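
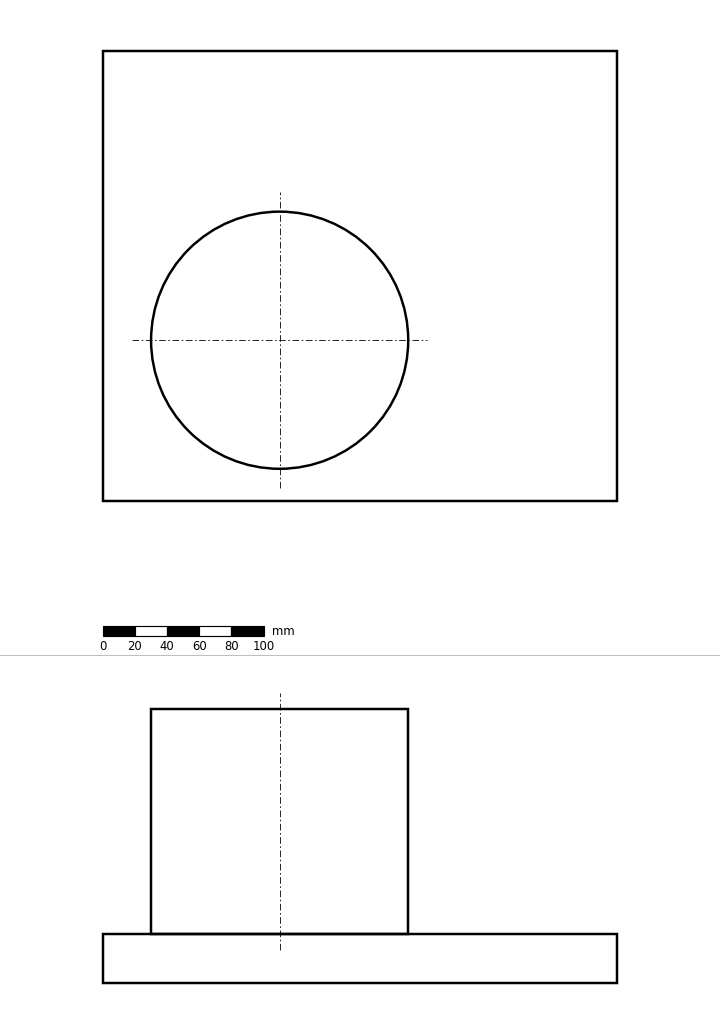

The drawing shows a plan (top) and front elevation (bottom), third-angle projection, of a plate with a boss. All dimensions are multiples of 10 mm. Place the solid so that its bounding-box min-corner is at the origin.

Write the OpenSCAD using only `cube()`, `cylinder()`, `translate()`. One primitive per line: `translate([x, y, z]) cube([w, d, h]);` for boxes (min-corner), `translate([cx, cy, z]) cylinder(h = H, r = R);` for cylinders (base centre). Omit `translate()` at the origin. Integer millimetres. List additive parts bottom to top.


cube([320, 280, 30]);
translate([110, 100, 30]) cylinder(h = 140, r = 80);


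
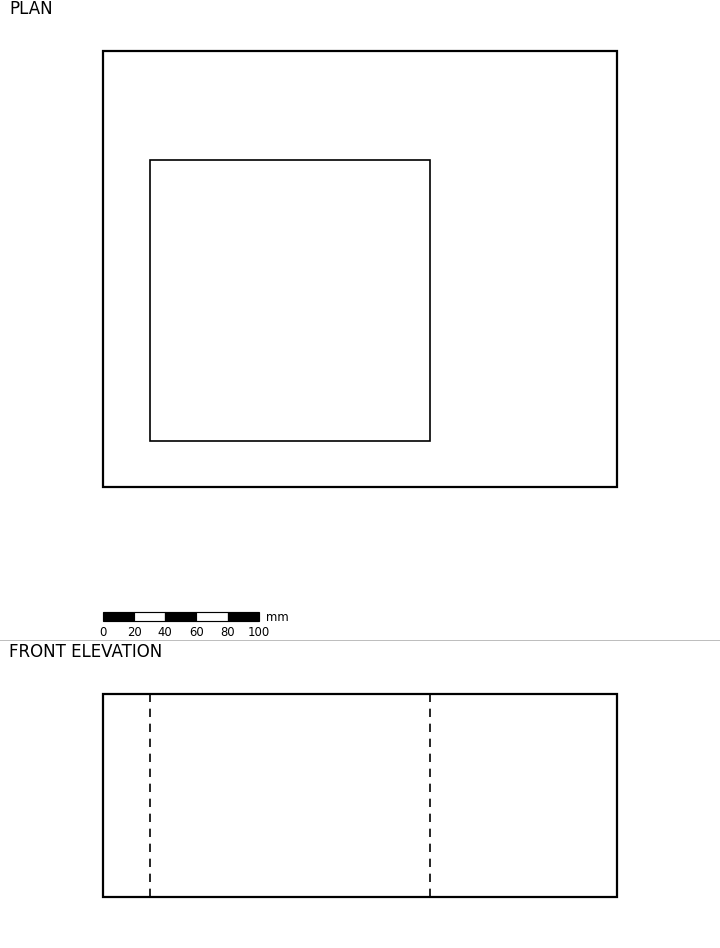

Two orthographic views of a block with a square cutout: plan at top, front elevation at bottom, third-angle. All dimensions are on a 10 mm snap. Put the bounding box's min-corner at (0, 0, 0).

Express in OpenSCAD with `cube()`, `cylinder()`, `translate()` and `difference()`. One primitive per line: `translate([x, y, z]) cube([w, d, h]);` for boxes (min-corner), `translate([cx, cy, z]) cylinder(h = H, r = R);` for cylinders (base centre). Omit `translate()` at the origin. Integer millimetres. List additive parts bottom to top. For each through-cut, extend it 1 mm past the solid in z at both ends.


difference() {
  cube([330, 280, 130]);
  translate([30, 30, -1]) cube([180, 180, 132]);
}


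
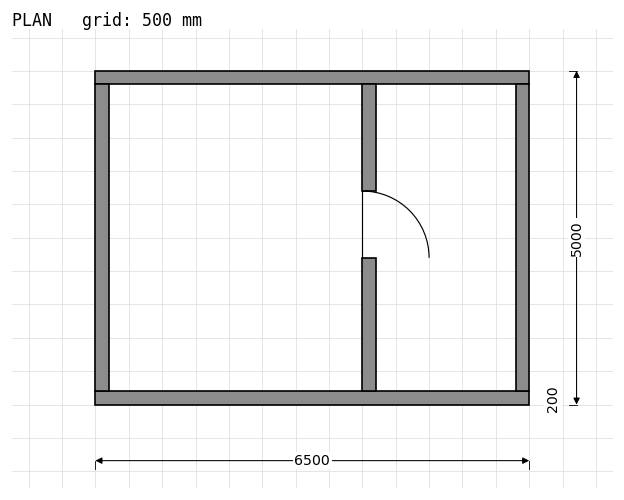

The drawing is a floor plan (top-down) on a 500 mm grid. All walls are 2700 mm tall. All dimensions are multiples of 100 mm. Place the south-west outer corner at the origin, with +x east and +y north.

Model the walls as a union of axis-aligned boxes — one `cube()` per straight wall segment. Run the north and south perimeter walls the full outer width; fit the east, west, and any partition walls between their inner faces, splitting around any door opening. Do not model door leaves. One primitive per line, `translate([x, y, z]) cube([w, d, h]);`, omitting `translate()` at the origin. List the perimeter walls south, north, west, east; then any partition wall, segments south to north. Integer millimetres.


cube([6500, 200, 2700]);
translate([0, 4800, 0]) cube([6500, 200, 2700]);
translate([0, 200, 0]) cube([200, 4600, 2700]);
translate([6300, 200, 0]) cube([200, 4600, 2700]);
translate([4000, 200, 0]) cube([200, 2000, 2700]);
translate([4000, 3200, 0]) cube([200, 1600, 2700]);


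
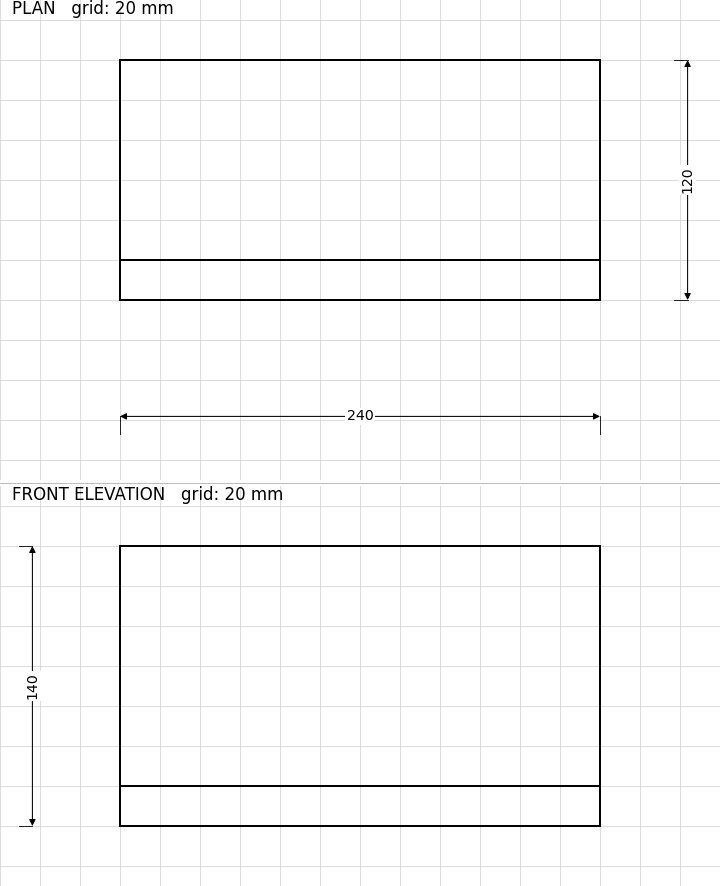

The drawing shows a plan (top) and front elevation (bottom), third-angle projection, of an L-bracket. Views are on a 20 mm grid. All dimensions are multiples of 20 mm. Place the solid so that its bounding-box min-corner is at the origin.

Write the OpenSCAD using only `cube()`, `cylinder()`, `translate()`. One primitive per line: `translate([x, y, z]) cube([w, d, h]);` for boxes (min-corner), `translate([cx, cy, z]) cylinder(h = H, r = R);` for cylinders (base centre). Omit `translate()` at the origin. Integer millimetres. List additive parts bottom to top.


cube([240, 120, 20]);
translate([0, 0, 20]) cube([240, 20, 120]);


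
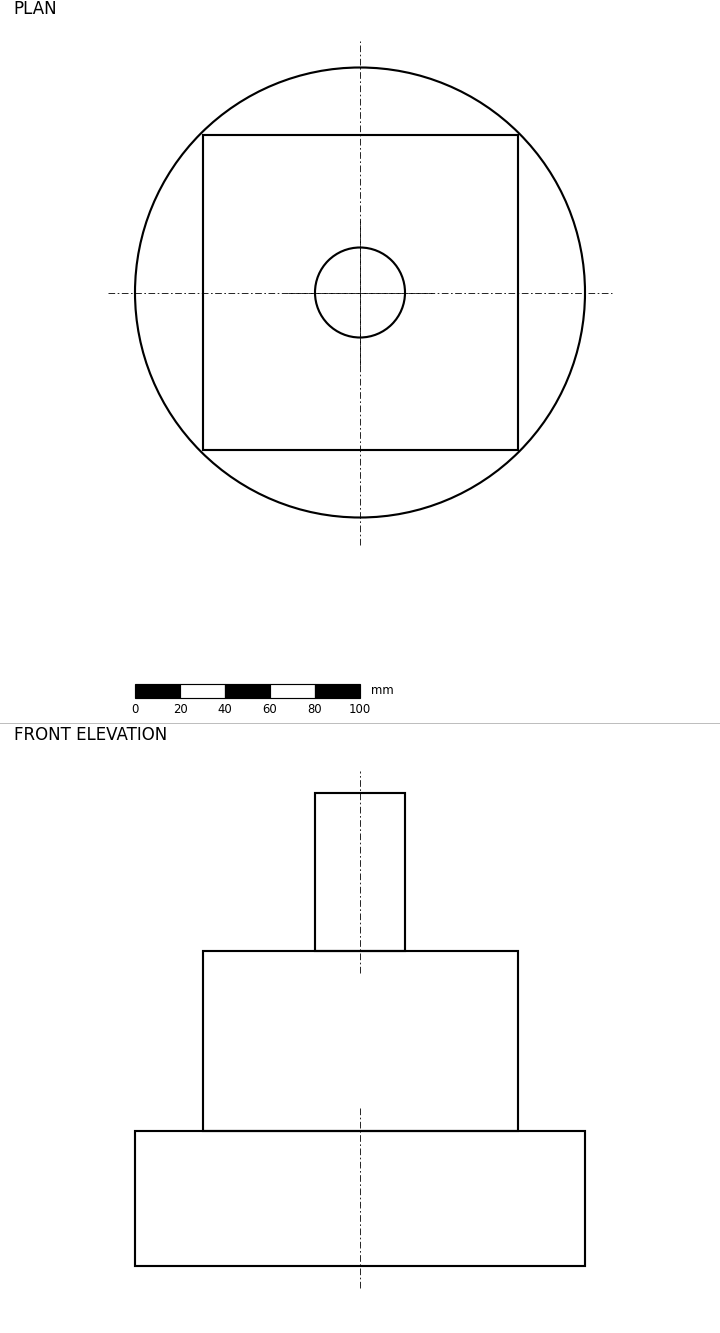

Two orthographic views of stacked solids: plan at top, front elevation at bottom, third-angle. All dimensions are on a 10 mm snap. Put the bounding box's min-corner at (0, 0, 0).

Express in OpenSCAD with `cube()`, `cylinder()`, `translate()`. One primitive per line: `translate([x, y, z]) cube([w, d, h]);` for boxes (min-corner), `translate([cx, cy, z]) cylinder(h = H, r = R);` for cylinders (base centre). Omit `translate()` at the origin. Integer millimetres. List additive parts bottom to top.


translate([100, 100, 0]) cylinder(h = 60, r = 100);
translate([30, 30, 60]) cube([140, 140, 80]);
translate([100, 100, 140]) cylinder(h = 70, r = 20);


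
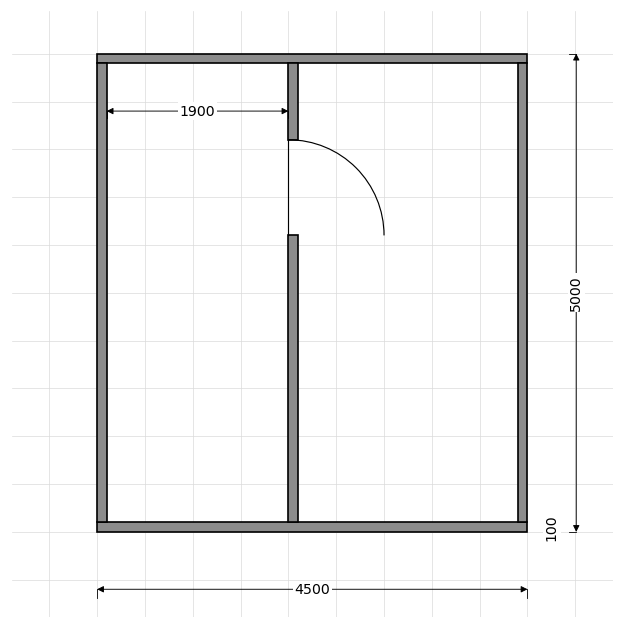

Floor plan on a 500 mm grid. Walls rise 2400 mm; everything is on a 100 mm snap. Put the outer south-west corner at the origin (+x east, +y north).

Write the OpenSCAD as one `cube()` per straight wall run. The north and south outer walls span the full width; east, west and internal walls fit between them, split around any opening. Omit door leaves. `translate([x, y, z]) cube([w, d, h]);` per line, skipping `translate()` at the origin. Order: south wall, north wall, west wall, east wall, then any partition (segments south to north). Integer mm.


cube([4500, 100, 2400]);
translate([0, 4900, 0]) cube([4500, 100, 2400]);
translate([0, 100, 0]) cube([100, 4800, 2400]);
translate([4400, 100, 0]) cube([100, 4800, 2400]);
translate([2000, 100, 0]) cube([100, 3000, 2400]);
translate([2000, 4100, 0]) cube([100, 800, 2400]);


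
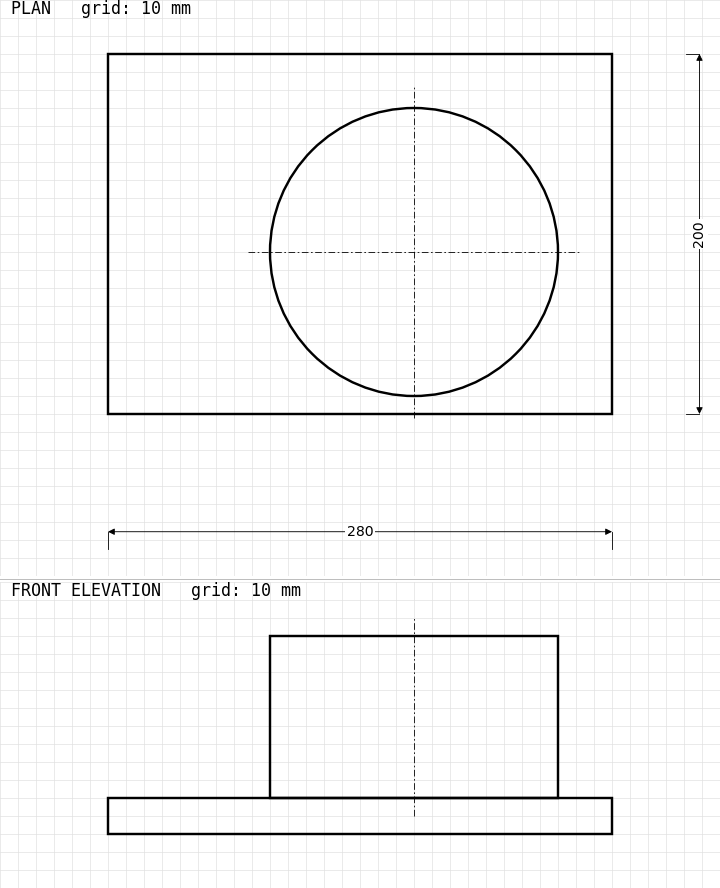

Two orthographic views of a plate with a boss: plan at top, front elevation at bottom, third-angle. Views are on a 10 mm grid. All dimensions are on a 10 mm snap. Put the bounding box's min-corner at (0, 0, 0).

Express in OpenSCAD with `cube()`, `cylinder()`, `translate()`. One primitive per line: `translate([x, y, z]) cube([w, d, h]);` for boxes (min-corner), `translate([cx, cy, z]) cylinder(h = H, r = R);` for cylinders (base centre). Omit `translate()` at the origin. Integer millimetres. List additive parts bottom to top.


cube([280, 200, 20]);
translate([170, 90, 20]) cylinder(h = 90, r = 80);


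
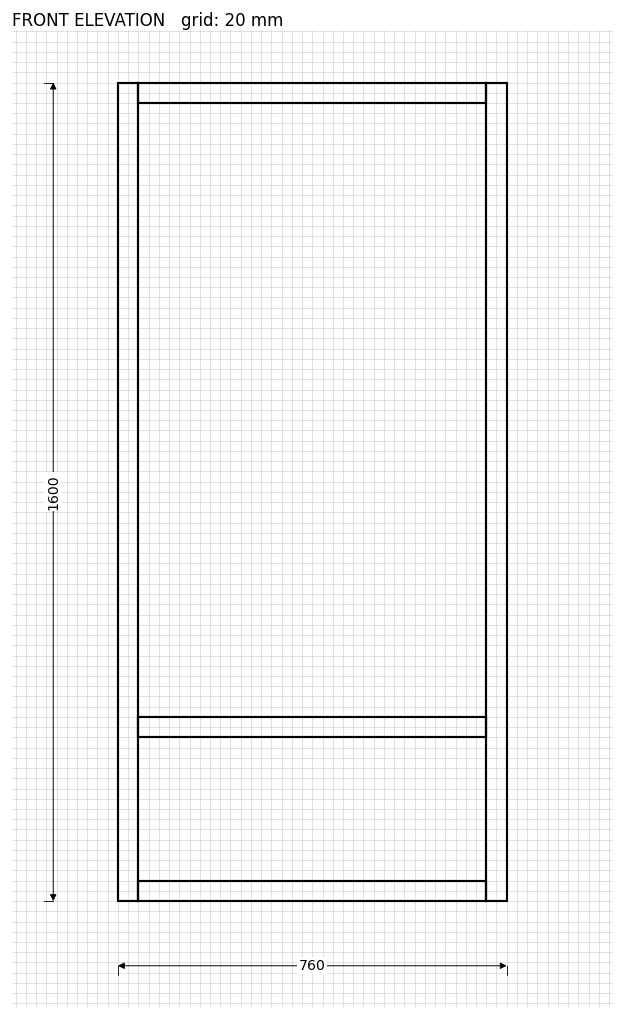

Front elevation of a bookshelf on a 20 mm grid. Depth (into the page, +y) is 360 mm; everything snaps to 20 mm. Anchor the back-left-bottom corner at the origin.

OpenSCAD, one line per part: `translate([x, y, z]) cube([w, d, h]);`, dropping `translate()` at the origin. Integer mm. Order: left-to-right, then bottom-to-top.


cube([40, 360, 1600]);
translate([40, 0, 0]) cube([680, 360, 40]);
translate([40, 0, 320]) cube([680, 360, 40]);
translate([40, 0, 1560]) cube([680, 360, 40]);
translate([720, 0, 0]) cube([40, 360, 1600]);


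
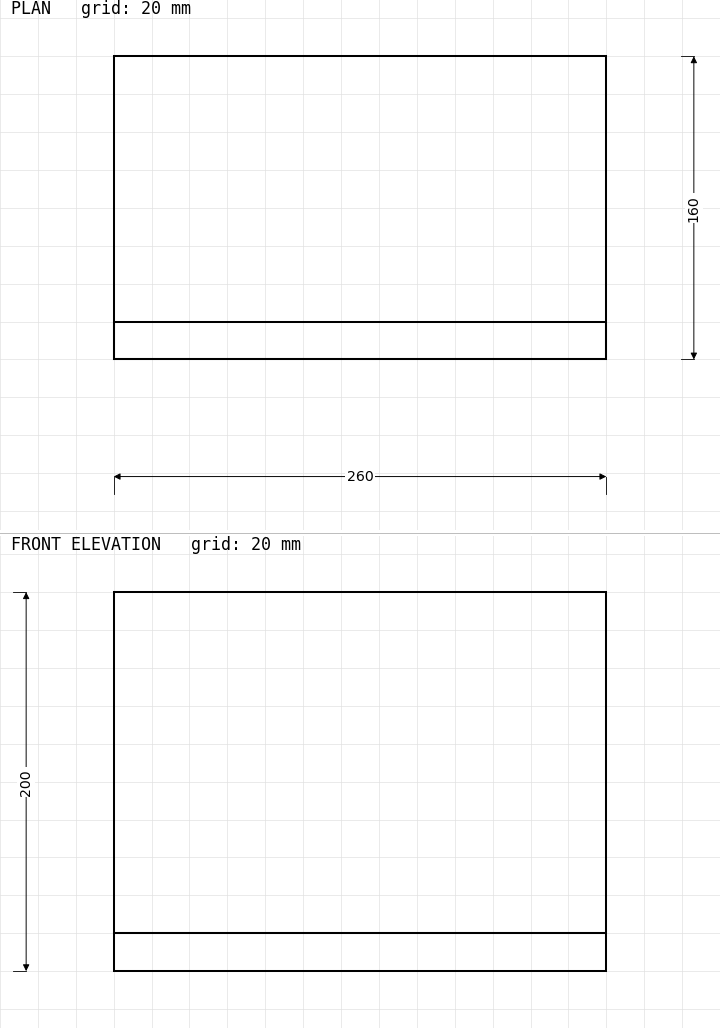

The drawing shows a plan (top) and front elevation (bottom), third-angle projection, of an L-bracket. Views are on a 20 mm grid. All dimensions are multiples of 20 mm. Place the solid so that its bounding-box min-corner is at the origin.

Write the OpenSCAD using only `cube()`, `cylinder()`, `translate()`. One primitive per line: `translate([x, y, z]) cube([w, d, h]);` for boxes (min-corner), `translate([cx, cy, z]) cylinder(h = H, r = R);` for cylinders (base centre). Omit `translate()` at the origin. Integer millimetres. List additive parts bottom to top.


cube([260, 160, 20]);
translate([0, 0, 20]) cube([260, 20, 180]);


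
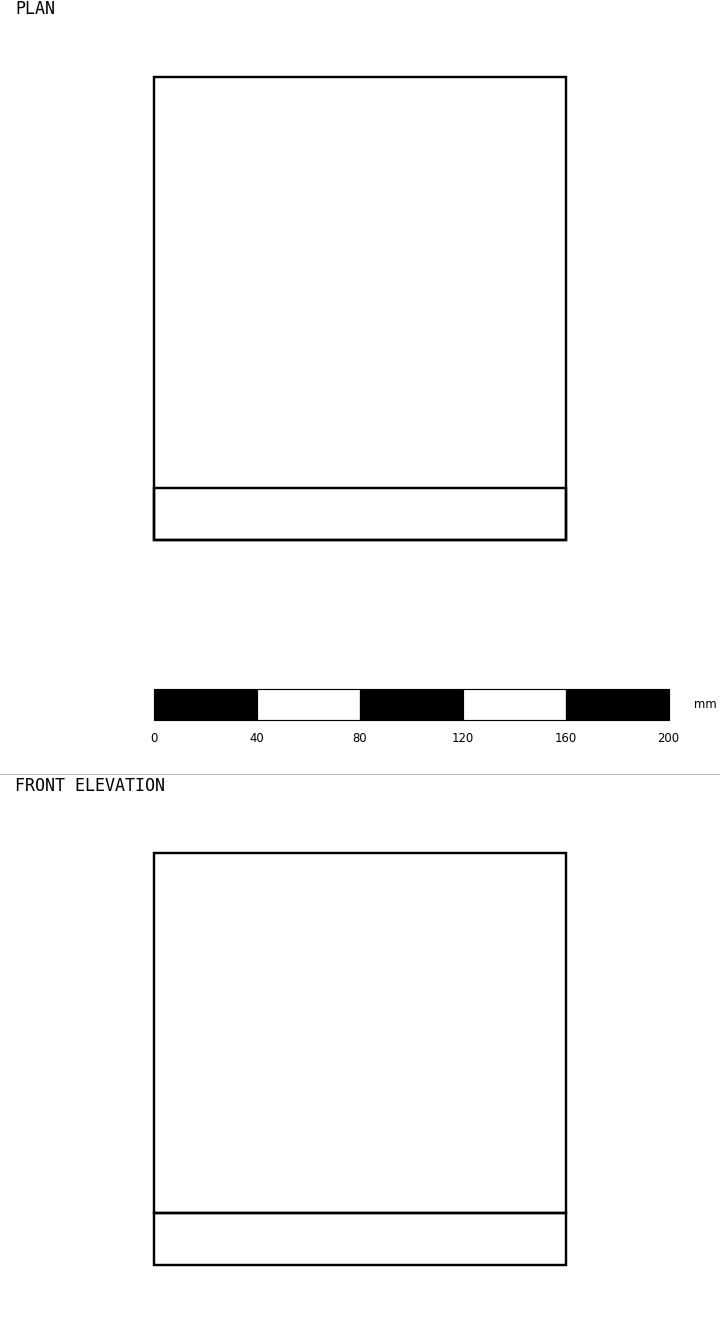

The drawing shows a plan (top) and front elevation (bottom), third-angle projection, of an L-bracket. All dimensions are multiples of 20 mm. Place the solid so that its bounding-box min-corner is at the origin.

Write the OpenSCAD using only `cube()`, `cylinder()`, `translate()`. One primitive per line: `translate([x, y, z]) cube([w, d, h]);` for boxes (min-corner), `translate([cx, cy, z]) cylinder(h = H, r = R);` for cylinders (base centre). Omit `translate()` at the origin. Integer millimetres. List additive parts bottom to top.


cube([160, 180, 20]);
translate([0, 0, 20]) cube([160, 20, 140]);


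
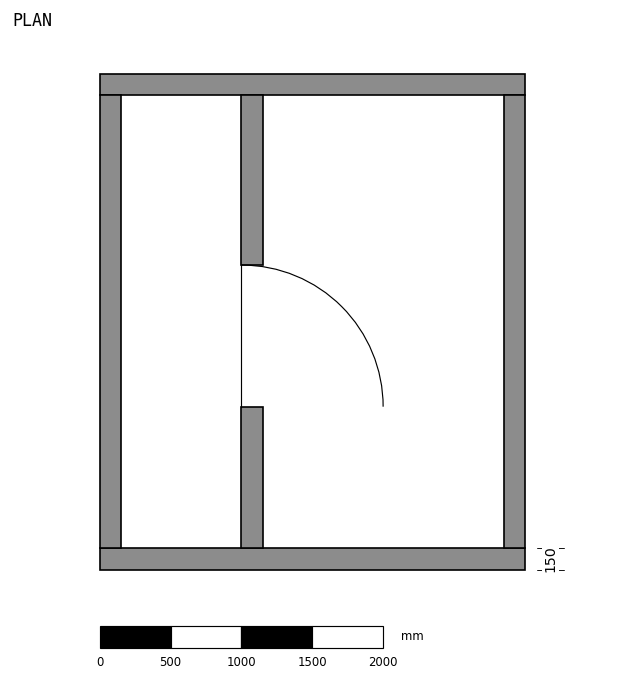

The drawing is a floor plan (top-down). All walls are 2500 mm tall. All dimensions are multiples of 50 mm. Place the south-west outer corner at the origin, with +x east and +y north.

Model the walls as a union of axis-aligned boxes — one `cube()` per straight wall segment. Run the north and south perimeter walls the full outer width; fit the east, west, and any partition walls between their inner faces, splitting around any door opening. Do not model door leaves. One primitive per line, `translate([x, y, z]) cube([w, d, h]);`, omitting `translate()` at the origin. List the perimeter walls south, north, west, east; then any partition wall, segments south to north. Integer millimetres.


cube([3000, 150, 2500]);
translate([0, 3350, 0]) cube([3000, 150, 2500]);
translate([0, 150, 0]) cube([150, 3200, 2500]);
translate([2850, 150, 0]) cube([150, 3200, 2500]);
translate([1000, 150, 0]) cube([150, 1000, 2500]);
translate([1000, 2150, 0]) cube([150, 1200, 2500]);


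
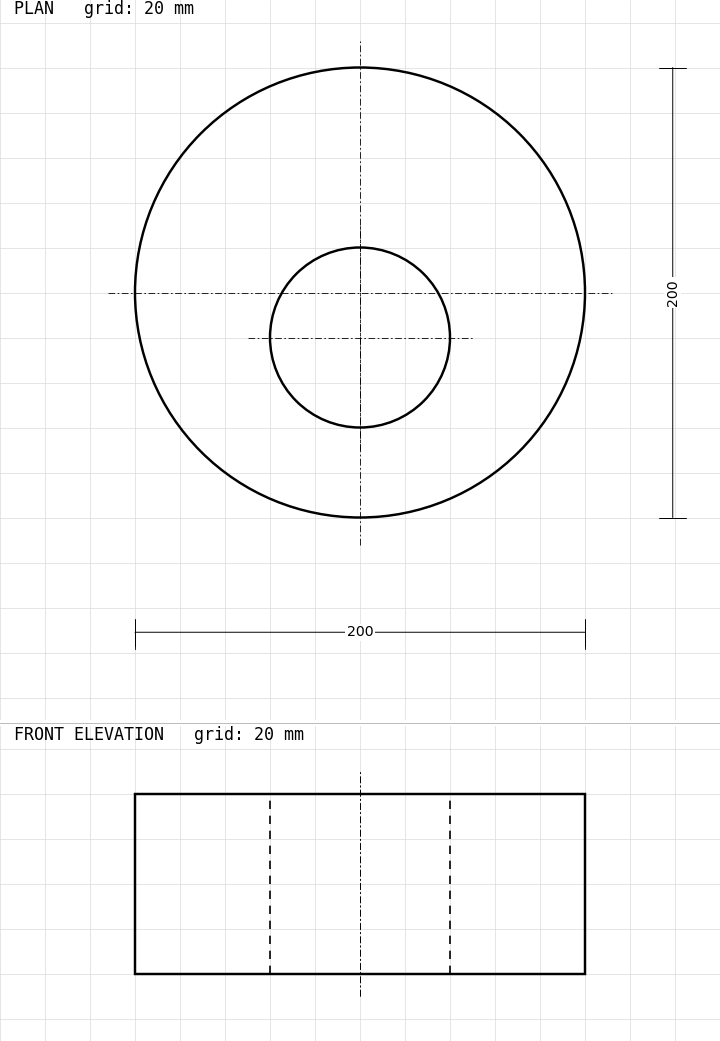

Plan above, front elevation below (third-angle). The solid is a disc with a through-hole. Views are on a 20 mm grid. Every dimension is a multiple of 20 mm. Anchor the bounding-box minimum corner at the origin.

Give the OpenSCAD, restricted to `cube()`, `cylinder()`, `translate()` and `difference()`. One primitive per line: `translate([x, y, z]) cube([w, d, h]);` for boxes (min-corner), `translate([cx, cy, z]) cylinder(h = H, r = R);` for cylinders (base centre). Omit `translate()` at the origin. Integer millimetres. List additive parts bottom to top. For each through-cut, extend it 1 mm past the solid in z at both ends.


difference() {
  translate([100, 100, 0]) cylinder(h = 80, r = 100);
  translate([100, 80, -1]) cylinder(h = 82, r = 40);
}


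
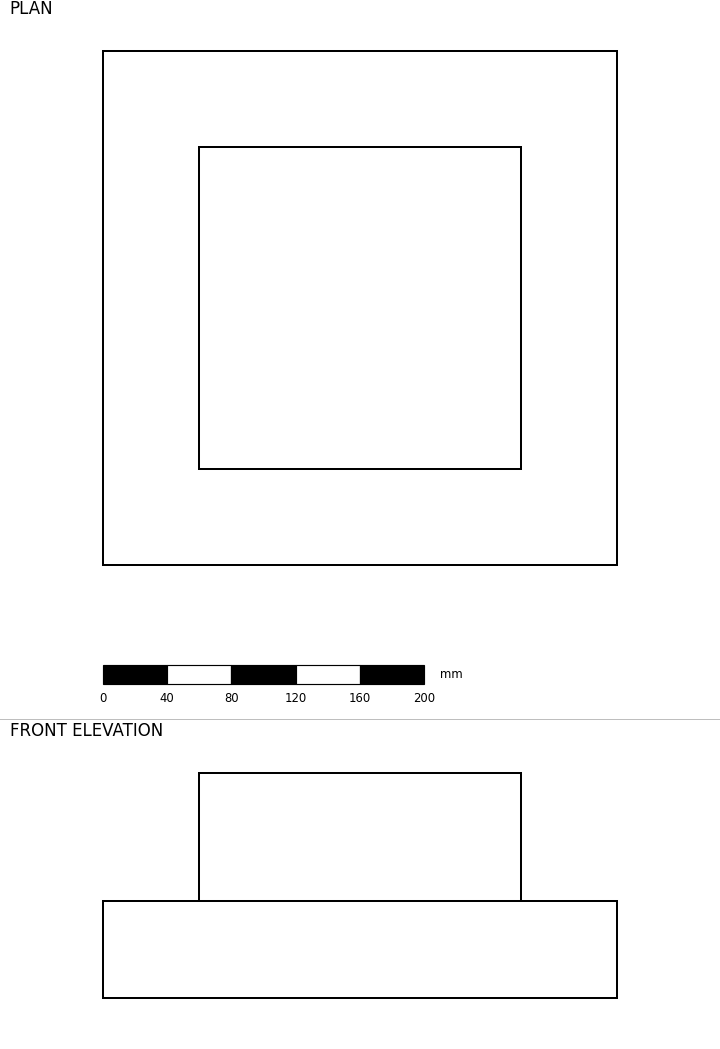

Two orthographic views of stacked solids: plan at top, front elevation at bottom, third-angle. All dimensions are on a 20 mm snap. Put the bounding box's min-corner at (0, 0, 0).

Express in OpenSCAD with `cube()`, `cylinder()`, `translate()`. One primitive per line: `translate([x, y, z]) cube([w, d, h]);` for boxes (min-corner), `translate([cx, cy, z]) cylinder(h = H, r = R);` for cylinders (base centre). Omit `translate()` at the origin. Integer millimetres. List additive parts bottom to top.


cube([320, 320, 60]);
translate([60, 60, 60]) cube([200, 200, 80]);


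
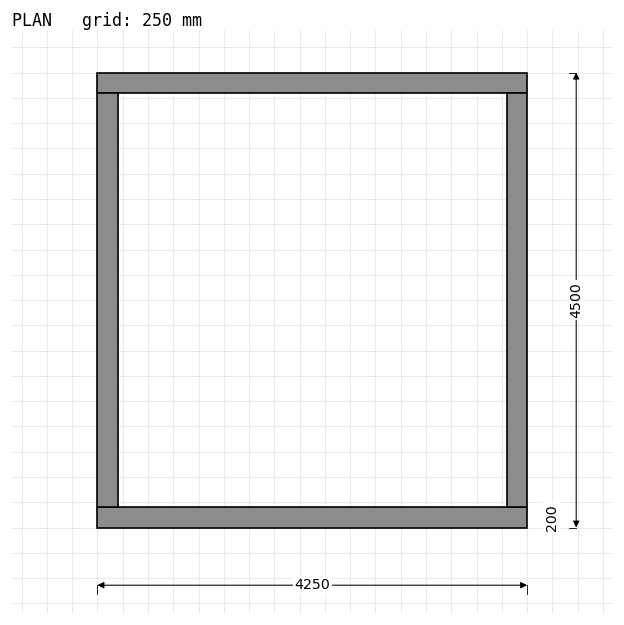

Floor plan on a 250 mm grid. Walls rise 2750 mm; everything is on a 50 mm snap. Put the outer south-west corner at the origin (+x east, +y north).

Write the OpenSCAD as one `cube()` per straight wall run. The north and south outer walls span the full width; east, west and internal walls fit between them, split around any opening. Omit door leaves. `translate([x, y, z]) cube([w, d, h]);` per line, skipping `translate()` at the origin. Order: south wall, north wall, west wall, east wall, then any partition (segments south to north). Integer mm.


cube([4250, 200, 2750]);
translate([0, 4300, 0]) cube([4250, 200, 2750]);
translate([0, 200, 0]) cube([200, 4100, 2750]);
translate([4050, 200, 0]) cube([200, 4100, 2750]);


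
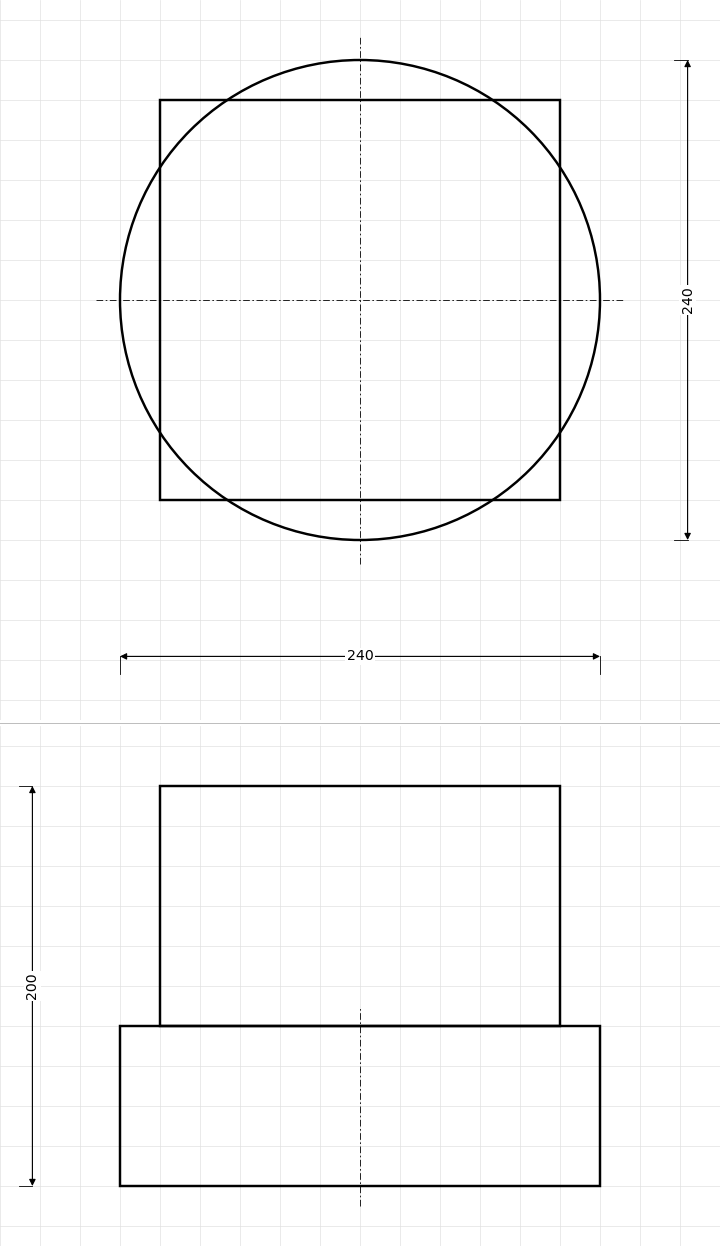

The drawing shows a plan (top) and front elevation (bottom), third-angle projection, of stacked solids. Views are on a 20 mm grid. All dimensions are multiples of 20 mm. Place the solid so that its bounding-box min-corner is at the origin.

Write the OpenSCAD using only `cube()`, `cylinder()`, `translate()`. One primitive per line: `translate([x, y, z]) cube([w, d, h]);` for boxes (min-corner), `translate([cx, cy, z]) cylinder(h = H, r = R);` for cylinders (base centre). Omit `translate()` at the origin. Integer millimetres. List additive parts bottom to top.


translate([120, 120, 0]) cylinder(h = 80, r = 120);
translate([20, 20, 80]) cube([200, 200, 120]);


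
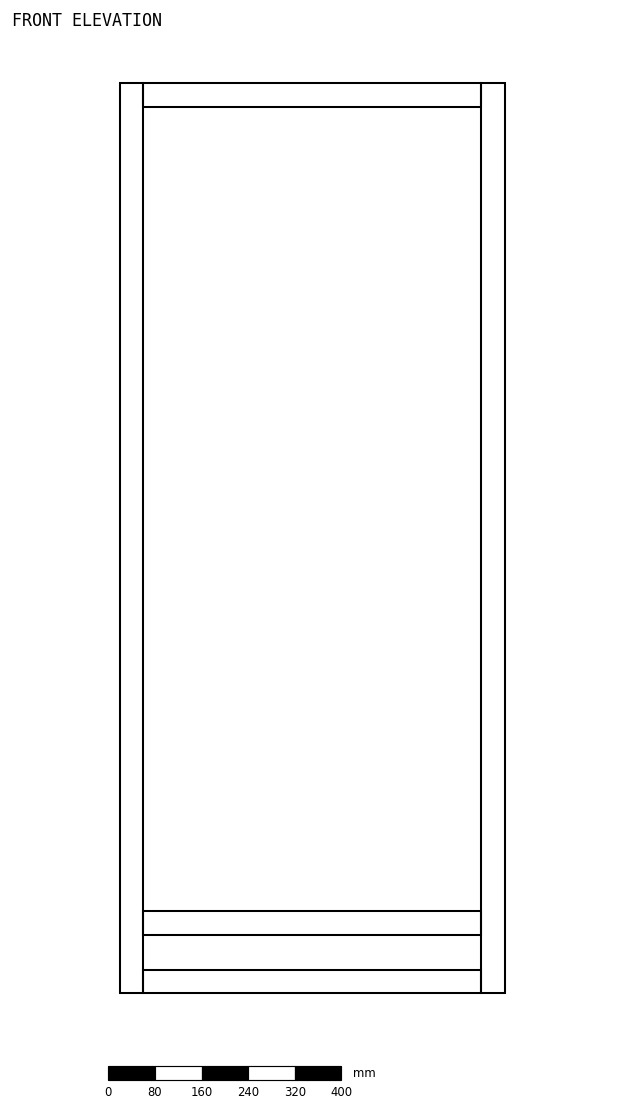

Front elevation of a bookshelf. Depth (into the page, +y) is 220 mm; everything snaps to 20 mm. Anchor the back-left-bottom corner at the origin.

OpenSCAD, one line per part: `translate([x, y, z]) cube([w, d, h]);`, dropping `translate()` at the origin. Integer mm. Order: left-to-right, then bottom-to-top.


cube([40, 220, 1560]);
translate([40, 0, 0]) cube([580, 220, 40]);
translate([40, 0, 100]) cube([580, 220, 40]);
translate([40, 0, 1520]) cube([580, 220, 40]);
translate([620, 0, 0]) cube([40, 220, 1560]);


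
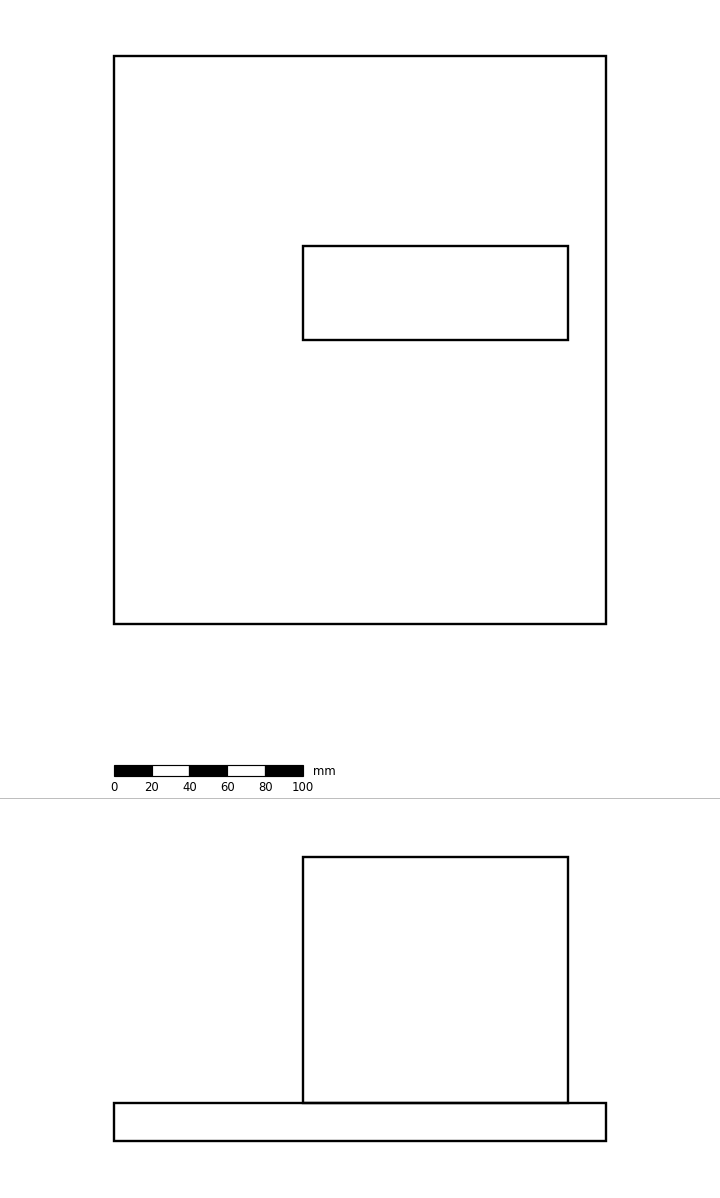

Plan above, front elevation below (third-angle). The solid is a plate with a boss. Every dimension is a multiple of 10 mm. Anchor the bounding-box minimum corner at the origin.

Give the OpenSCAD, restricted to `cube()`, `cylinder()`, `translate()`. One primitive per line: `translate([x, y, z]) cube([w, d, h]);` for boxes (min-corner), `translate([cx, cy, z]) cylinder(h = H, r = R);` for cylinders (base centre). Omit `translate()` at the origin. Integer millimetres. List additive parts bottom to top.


cube([260, 300, 20]);
translate([100, 150, 20]) cube([140, 50, 130]);


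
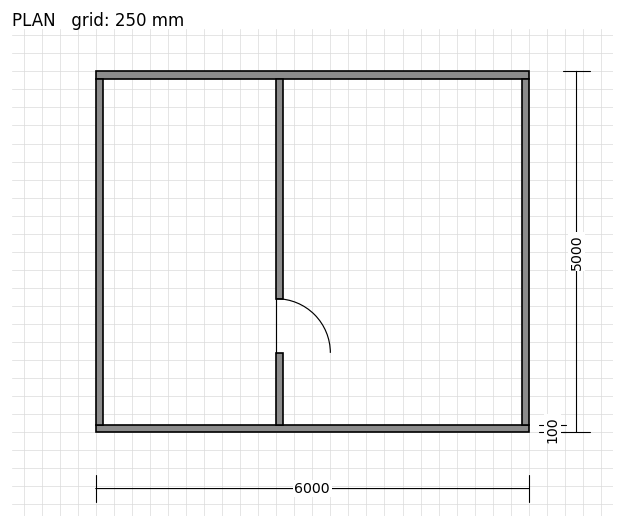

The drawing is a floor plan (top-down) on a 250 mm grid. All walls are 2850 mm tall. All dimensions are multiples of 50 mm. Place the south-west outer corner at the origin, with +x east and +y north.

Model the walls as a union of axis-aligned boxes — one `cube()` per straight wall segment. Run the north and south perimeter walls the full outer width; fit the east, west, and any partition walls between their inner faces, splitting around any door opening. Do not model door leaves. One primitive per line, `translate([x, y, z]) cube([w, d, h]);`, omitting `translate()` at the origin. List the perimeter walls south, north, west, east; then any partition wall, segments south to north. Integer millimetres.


cube([6000, 100, 2850]);
translate([0, 4900, 0]) cube([6000, 100, 2850]);
translate([0, 100, 0]) cube([100, 4800, 2850]);
translate([5900, 100, 0]) cube([100, 4800, 2850]);
translate([2500, 100, 0]) cube([100, 1000, 2850]);
translate([2500, 1850, 0]) cube([100, 3050, 2850]);


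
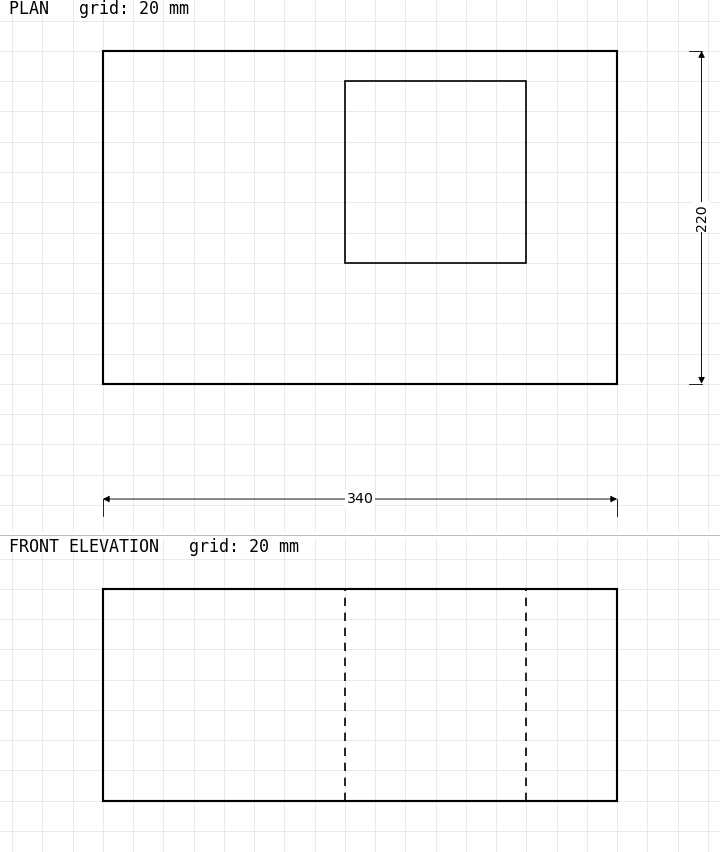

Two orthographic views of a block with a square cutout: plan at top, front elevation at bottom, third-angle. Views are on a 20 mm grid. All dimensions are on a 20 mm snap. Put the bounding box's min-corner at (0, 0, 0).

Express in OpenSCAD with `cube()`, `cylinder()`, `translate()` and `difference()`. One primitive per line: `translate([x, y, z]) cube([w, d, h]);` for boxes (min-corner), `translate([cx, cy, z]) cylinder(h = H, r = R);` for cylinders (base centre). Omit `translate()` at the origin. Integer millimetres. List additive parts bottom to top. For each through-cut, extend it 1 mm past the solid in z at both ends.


difference() {
  cube([340, 220, 140]);
  translate([160, 80, -1]) cube([120, 120, 142]);
}


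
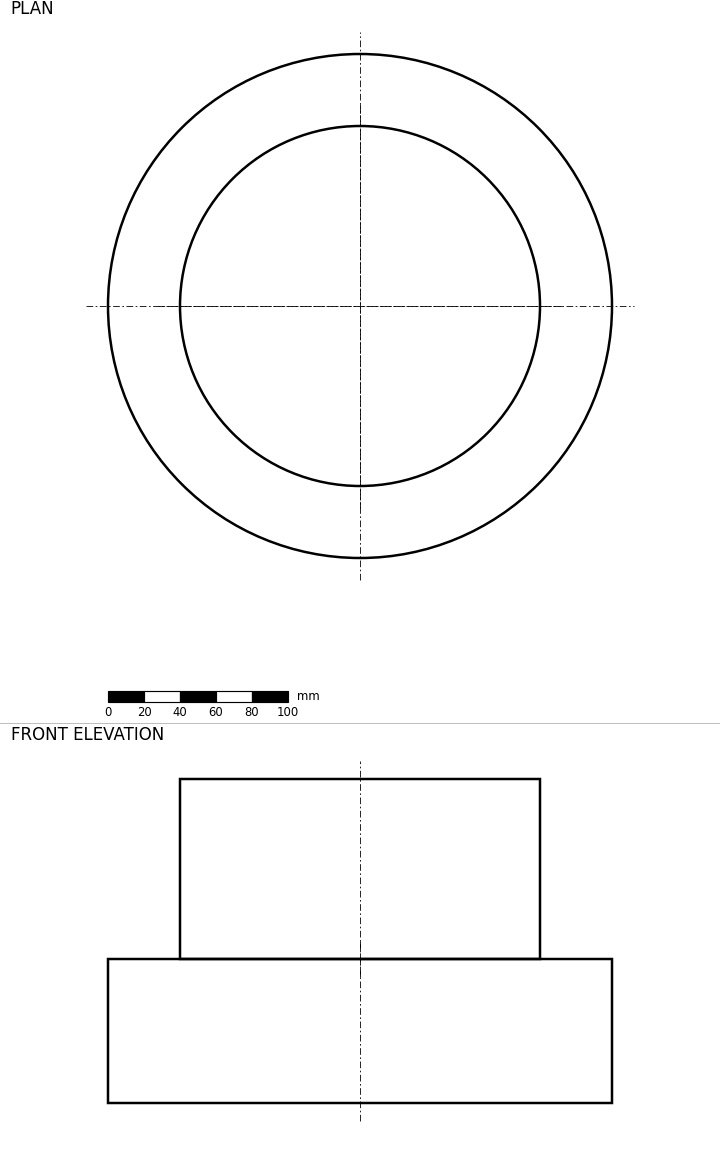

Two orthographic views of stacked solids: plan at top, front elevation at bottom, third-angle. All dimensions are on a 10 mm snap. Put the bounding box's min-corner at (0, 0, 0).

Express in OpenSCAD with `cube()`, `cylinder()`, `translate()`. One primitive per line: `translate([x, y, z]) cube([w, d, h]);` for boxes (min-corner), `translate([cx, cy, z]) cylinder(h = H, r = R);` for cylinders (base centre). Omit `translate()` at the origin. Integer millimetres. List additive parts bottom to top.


translate([140, 140, 0]) cylinder(h = 80, r = 140);
translate([140, 140, 80]) cylinder(h = 100, r = 100);


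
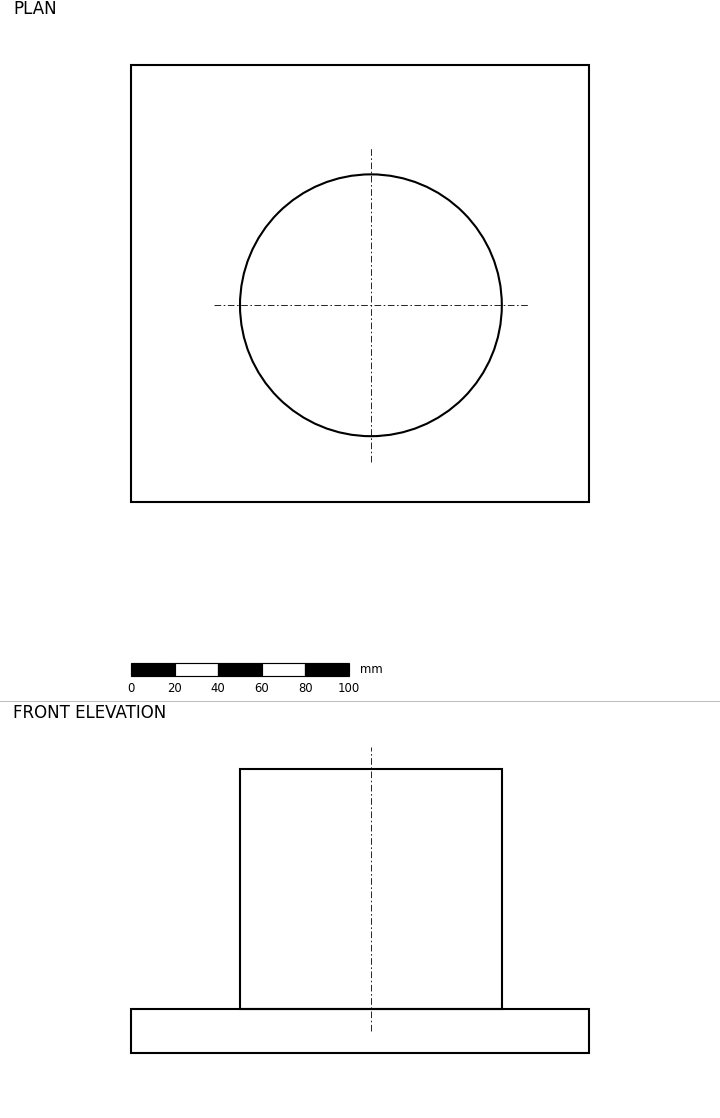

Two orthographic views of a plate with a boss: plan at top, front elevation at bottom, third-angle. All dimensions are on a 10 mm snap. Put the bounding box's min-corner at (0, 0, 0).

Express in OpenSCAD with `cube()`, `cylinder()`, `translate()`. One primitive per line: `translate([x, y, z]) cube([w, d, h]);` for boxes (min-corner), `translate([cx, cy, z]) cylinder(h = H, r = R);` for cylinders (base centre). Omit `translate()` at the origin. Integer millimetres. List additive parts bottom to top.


cube([210, 200, 20]);
translate([110, 90, 20]) cylinder(h = 110, r = 60);


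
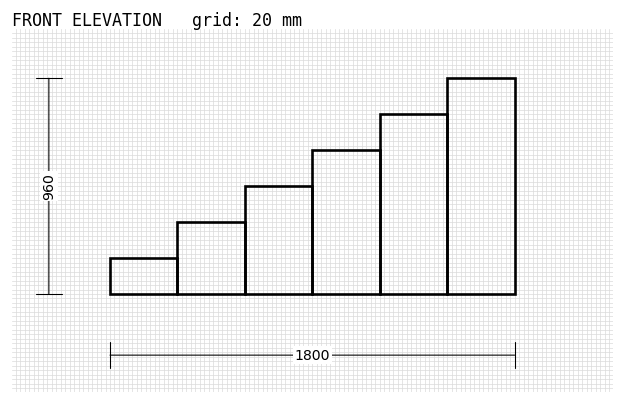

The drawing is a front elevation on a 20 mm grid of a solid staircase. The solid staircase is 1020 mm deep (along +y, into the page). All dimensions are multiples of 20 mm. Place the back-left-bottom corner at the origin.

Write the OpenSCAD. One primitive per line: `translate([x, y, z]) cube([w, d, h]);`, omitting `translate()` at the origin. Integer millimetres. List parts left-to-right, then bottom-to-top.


cube([300, 1020, 160]);
translate([300, 0, 0]) cube([300, 1020, 320]);
translate([600, 0, 0]) cube([300, 1020, 480]);
translate([900, 0, 0]) cube([300, 1020, 640]);
translate([1200, 0, 0]) cube([300, 1020, 800]);
translate([1500, 0, 0]) cube([300, 1020, 960]);


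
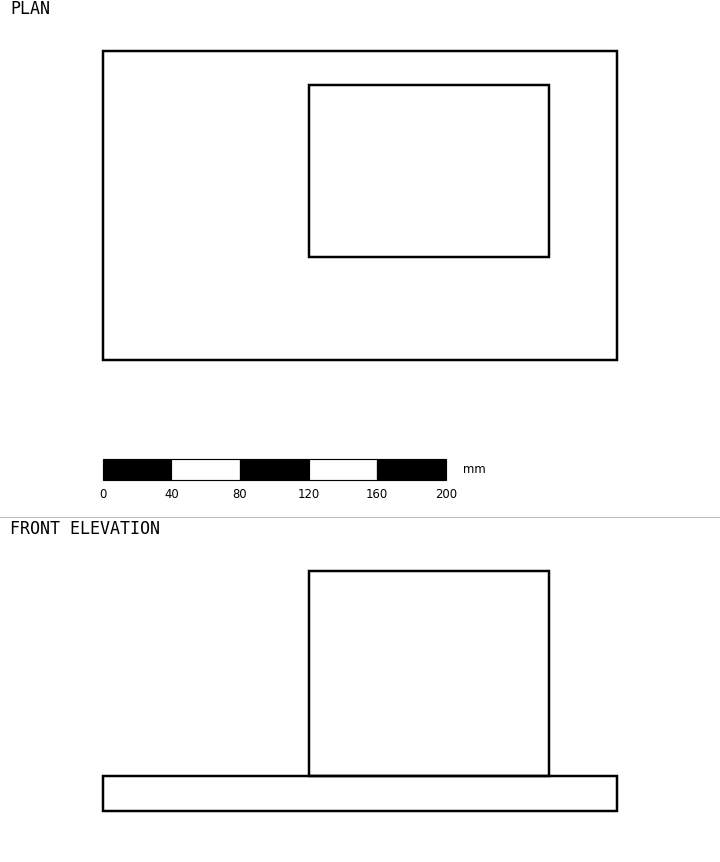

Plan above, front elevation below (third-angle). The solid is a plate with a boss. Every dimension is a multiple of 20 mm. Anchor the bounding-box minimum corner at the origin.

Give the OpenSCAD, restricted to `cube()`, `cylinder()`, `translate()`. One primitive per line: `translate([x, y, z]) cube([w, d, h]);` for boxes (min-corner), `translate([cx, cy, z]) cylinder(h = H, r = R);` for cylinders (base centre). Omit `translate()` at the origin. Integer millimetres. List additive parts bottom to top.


cube([300, 180, 20]);
translate([120, 60, 20]) cube([140, 100, 120]);


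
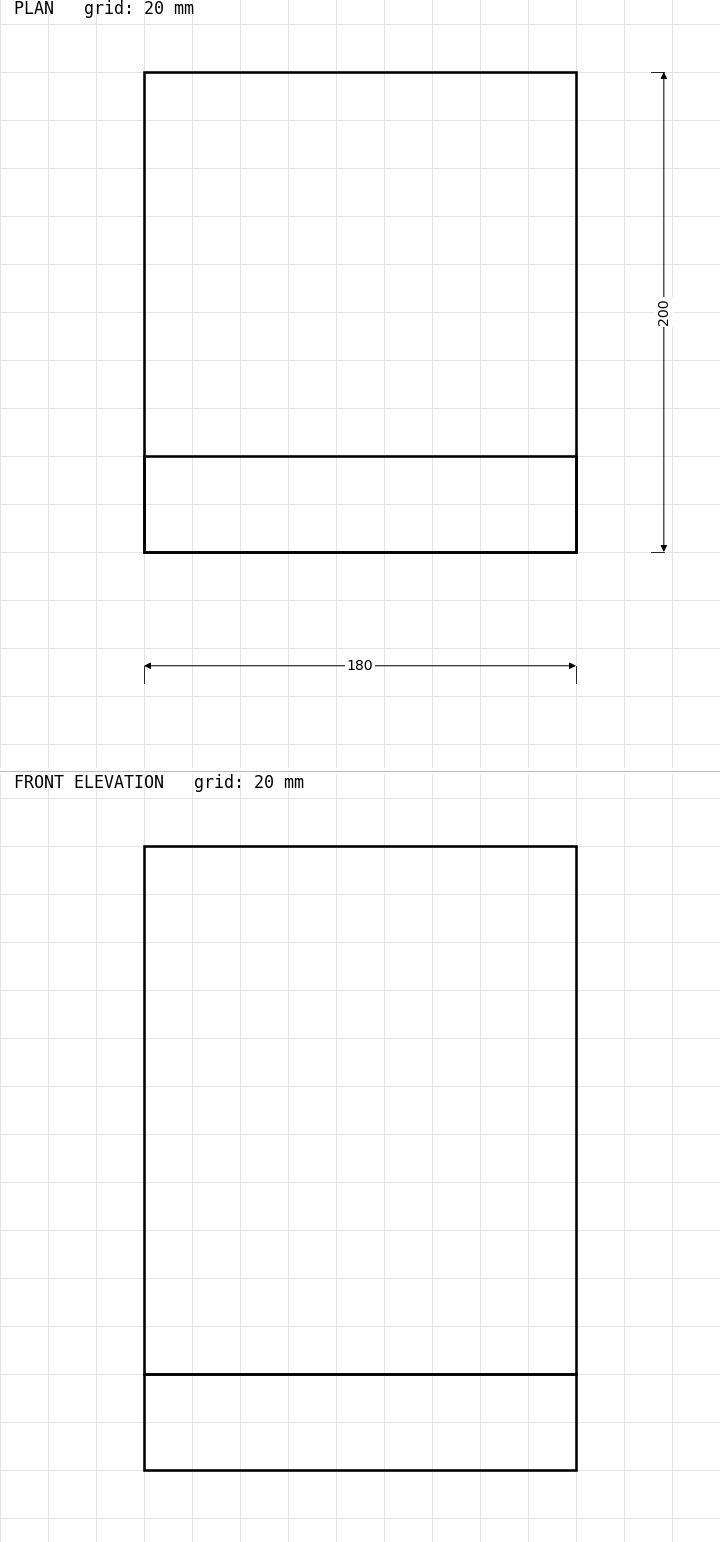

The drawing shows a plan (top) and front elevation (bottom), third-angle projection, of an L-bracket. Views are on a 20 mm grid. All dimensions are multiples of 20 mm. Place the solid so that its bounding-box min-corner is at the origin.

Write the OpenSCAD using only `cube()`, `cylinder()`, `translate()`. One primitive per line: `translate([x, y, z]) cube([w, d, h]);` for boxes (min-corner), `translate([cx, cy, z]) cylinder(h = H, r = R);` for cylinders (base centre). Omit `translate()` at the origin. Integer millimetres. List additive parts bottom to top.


cube([180, 200, 40]);
translate([0, 0, 40]) cube([180, 40, 220]);


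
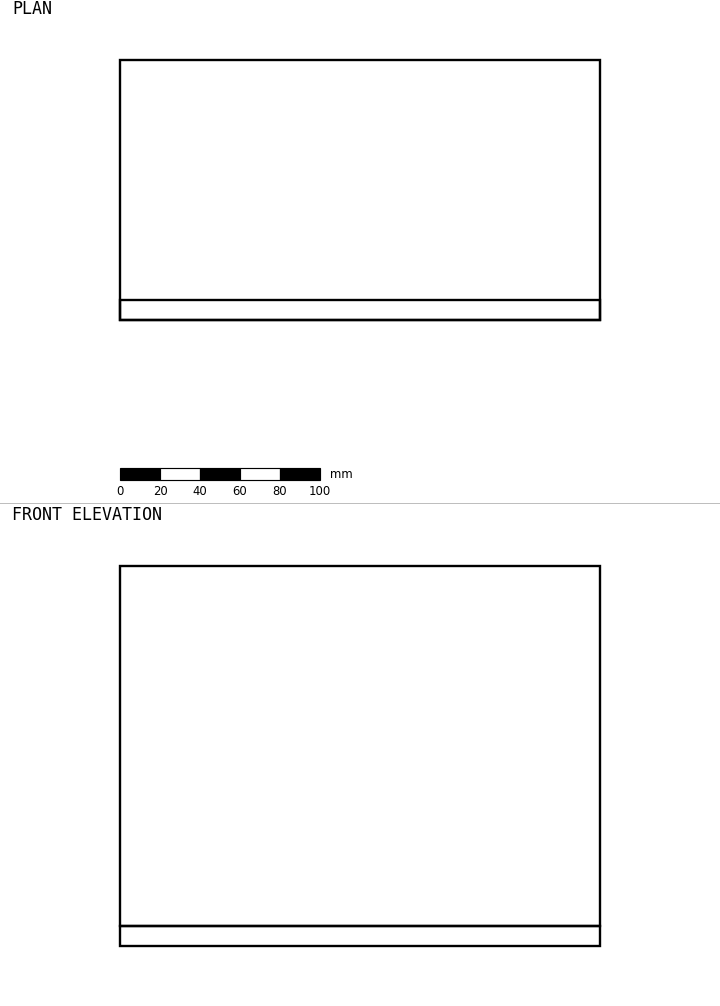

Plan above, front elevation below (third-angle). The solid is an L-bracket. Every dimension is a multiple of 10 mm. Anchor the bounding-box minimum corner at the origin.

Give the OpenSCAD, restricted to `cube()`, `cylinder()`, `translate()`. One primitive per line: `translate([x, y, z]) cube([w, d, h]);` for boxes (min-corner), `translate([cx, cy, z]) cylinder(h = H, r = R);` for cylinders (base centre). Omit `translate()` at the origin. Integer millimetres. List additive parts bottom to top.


cube([240, 130, 10]);
translate([0, 0, 10]) cube([240, 10, 180]);


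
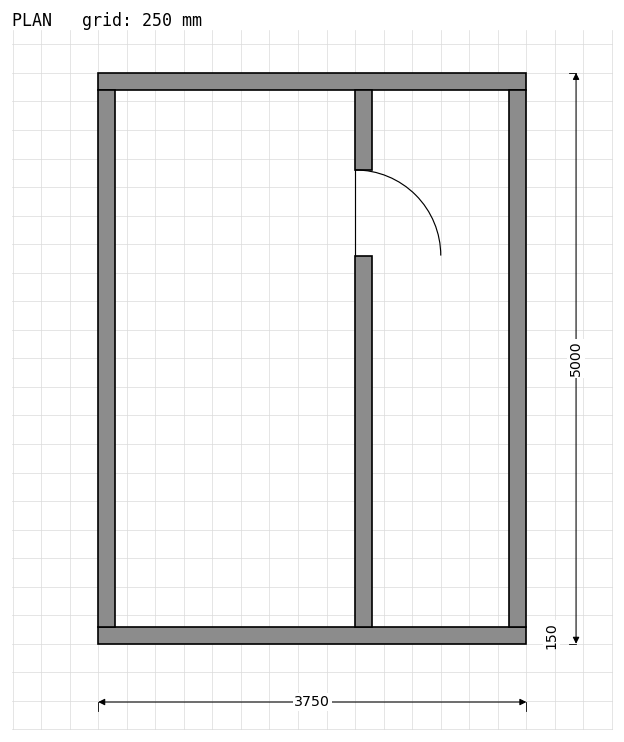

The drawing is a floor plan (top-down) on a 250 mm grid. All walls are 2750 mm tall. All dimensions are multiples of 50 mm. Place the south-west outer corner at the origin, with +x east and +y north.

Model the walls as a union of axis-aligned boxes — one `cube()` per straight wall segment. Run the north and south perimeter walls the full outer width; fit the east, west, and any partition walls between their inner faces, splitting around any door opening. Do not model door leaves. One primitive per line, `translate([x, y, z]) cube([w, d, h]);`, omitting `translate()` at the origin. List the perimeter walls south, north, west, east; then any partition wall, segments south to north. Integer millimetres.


cube([3750, 150, 2750]);
translate([0, 4850, 0]) cube([3750, 150, 2750]);
translate([0, 150, 0]) cube([150, 4700, 2750]);
translate([3600, 150, 0]) cube([150, 4700, 2750]);
translate([2250, 150, 0]) cube([150, 3250, 2750]);
translate([2250, 4150, 0]) cube([150, 700, 2750]);


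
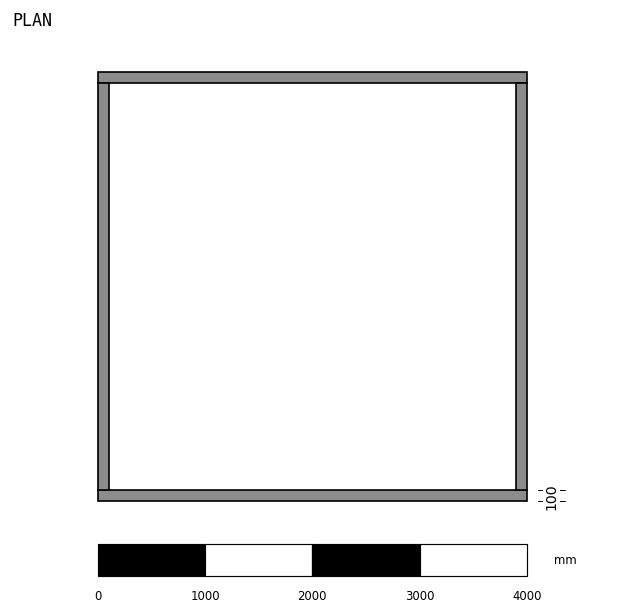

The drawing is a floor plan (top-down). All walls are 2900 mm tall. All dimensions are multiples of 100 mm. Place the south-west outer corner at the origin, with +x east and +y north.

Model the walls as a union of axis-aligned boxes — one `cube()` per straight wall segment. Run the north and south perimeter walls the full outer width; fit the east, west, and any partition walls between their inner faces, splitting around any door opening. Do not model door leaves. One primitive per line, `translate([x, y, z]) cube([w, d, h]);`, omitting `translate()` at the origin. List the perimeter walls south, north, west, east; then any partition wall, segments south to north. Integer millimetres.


cube([4000, 100, 2900]);
translate([0, 3900, 0]) cube([4000, 100, 2900]);
translate([0, 100, 0]) cube([100, 3800, 2900]);
translate([3900, 100, 0]) cube([100, 3800, 2900]);


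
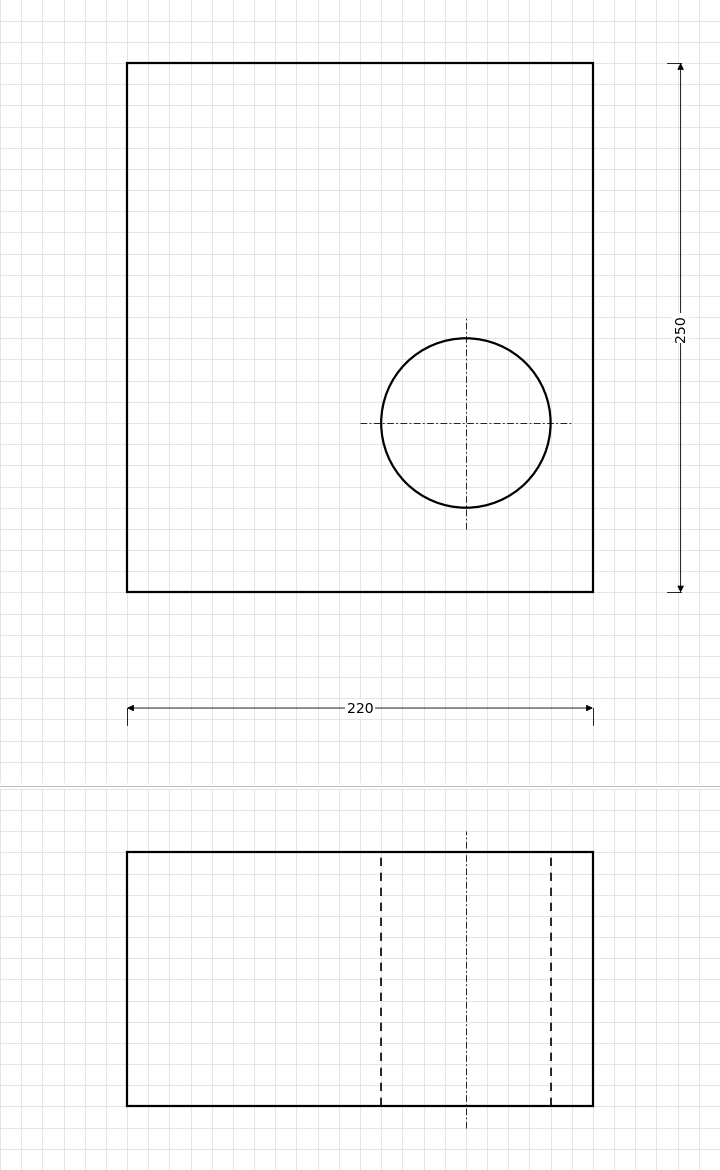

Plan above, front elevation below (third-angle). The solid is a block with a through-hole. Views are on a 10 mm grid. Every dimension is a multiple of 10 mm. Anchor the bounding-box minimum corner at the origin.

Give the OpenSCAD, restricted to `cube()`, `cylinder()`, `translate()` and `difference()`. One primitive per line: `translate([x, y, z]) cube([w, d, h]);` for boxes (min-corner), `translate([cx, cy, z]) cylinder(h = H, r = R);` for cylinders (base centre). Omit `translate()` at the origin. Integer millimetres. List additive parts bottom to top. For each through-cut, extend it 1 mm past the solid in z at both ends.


difference() {
  cube([220, 250, 120]);
  translate([160, 80, -1]) cylinder(h = 122, r = 40);
}


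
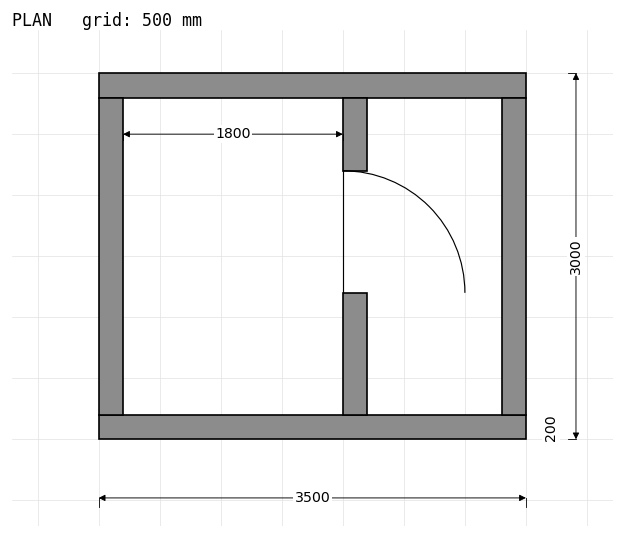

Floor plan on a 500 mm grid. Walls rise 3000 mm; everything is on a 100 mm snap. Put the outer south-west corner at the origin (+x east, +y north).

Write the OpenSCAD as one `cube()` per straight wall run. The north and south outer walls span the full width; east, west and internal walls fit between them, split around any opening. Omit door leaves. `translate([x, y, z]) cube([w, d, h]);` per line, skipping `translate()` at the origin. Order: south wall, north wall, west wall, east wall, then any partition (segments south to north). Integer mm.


cube([3500, 200, 3000]);
translate([0, 2800, 0]) cube([3500, 200, 3000]);
translate([0, 200, 0]) cube([200, 2600, 3000]);
translate([3300, 200, 0]) cube([200, 2600, 3000]);
translate([2000, 200, 0]) cube([200, 1000, 3000]);
translate([2000, 2200, 0]) cube([200, 600, 3000]);


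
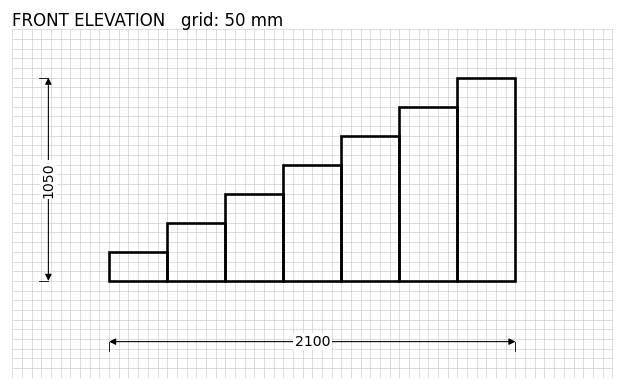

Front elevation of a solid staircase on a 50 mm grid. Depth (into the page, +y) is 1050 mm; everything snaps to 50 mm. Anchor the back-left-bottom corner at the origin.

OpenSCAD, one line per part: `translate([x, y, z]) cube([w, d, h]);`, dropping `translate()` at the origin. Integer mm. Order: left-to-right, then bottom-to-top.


cube([300, 1050, 150]);
translate([300, 0, 0]) cube([300, 1050, 300]);
translate([600, 0, 0]) cube([300, 1050, 450]);
translate([900, 0, 0]) cube([300, 1050, 600]);
translate([1200, 0, 0]) cube([300, 1050, 750]);
translate([1500, 0, 0]) cube([300, 1050, 900]);
translate([1800, 0, 0]) cube([300, 1050, 1050]);


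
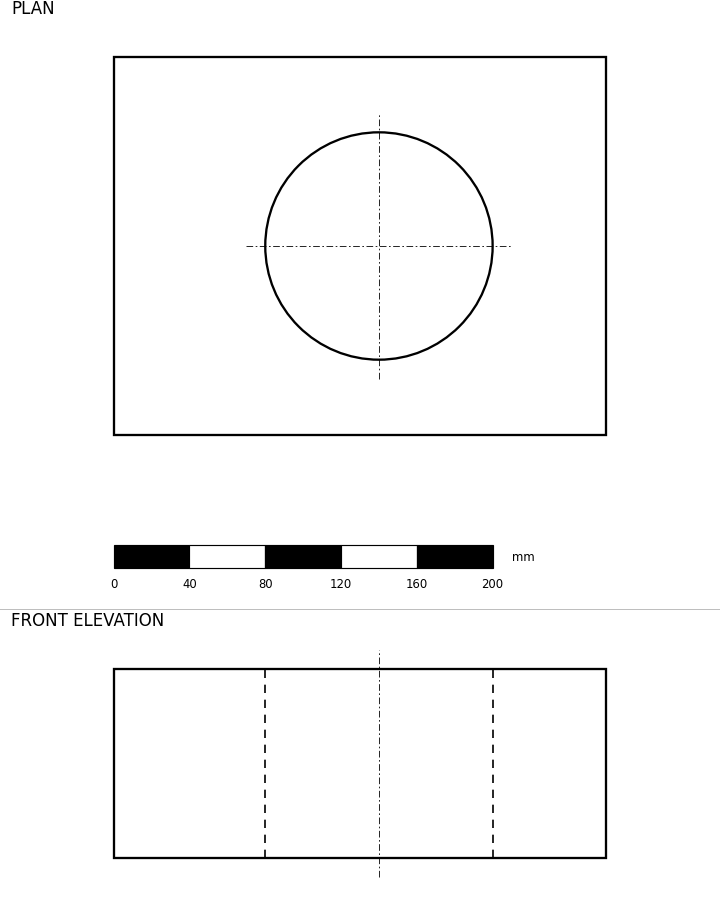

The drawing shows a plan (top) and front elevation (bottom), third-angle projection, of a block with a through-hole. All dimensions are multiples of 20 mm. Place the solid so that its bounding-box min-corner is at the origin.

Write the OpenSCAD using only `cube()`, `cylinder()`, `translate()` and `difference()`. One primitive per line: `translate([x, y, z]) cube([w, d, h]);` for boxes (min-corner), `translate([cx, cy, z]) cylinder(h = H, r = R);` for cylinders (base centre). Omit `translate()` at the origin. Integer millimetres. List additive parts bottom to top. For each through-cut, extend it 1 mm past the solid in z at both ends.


difference() {
  cube([260, 200, 100]);
  translate([140, 100, -1]) cylinder(h = 102, r = 60);
}


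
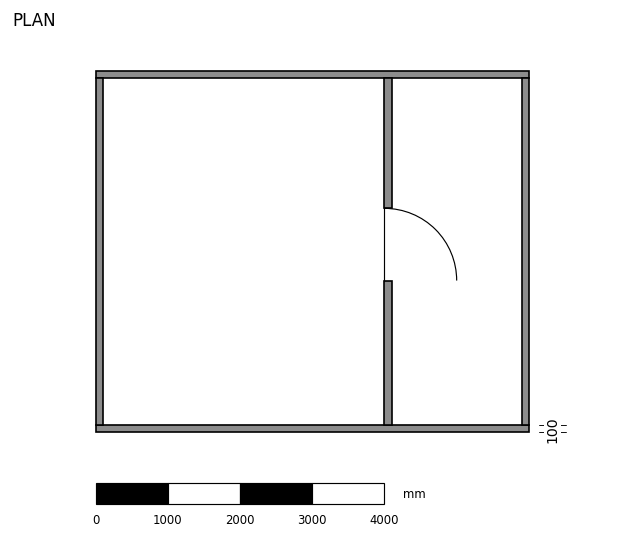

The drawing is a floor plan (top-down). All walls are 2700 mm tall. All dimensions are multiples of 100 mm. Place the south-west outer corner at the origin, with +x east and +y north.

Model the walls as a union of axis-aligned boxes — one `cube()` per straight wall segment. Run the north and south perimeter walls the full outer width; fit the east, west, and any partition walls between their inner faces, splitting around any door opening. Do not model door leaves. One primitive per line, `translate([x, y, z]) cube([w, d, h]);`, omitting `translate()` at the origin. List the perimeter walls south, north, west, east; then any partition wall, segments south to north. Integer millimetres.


cube([6000, 100, 2700]);
translate([0, 4900, 0]) cube([6000, 100, 2700]);
translate([0, 100, 0]) cube([100, 4800, 2700]);
translate([5900, 100, 0]) cube([100, 4800, 2700]);
translate([4000, 100, 0]) cube([100, 2000, 2700]);
translate([4000, 3100, 0]) cube([100, 1800, 2700]);


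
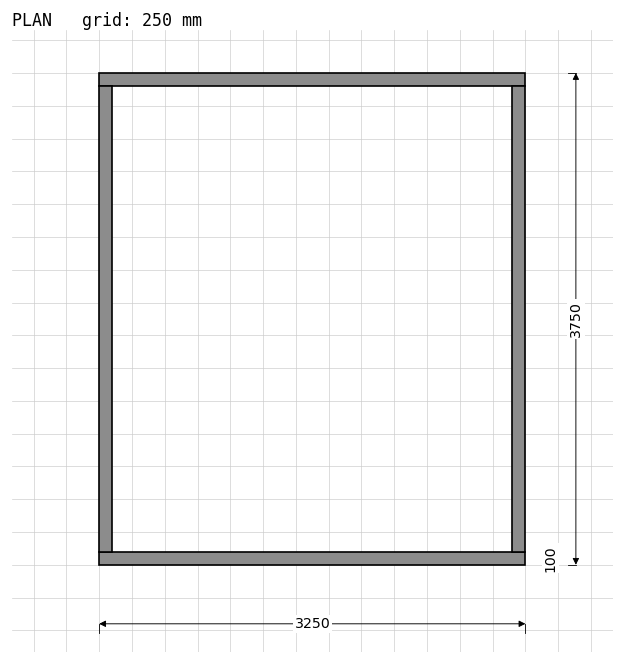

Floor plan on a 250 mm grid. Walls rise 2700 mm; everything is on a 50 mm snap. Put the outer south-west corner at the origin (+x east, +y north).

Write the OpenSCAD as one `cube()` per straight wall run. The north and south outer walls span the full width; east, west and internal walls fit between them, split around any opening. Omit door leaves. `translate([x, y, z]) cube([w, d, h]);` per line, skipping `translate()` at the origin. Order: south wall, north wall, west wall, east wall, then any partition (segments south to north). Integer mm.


cube([3250, 100, 2700]);
translate([0, 3650, 0]) cube([3250, 100, 2700]);
translate([0, 100, 0]) cube([100, 3550, 2700]);
translate([3150, 100, 0]) cube([100, 3550, 2700]);


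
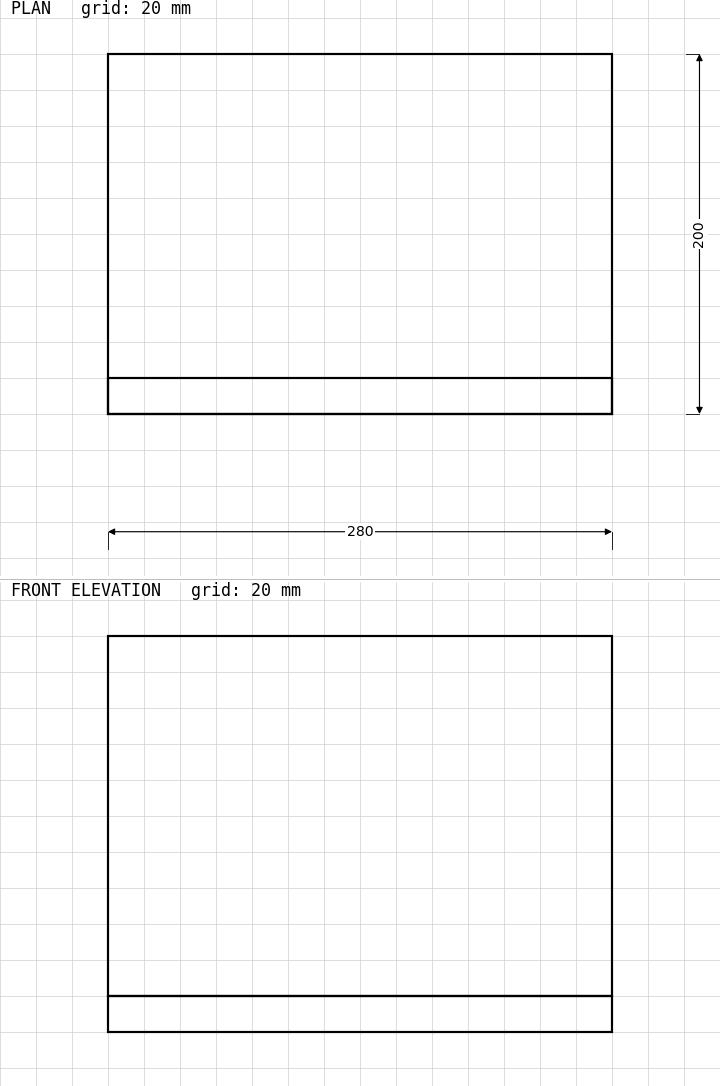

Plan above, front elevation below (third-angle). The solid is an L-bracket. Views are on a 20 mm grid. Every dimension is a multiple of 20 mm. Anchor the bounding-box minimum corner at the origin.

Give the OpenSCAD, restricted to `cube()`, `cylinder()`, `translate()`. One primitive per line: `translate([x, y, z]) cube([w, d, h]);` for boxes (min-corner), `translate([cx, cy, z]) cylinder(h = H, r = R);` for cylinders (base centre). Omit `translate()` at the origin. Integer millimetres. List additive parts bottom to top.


cube([280, 200, 20]);
translate([0, 0, 20]) cube([280, 20, 200]);


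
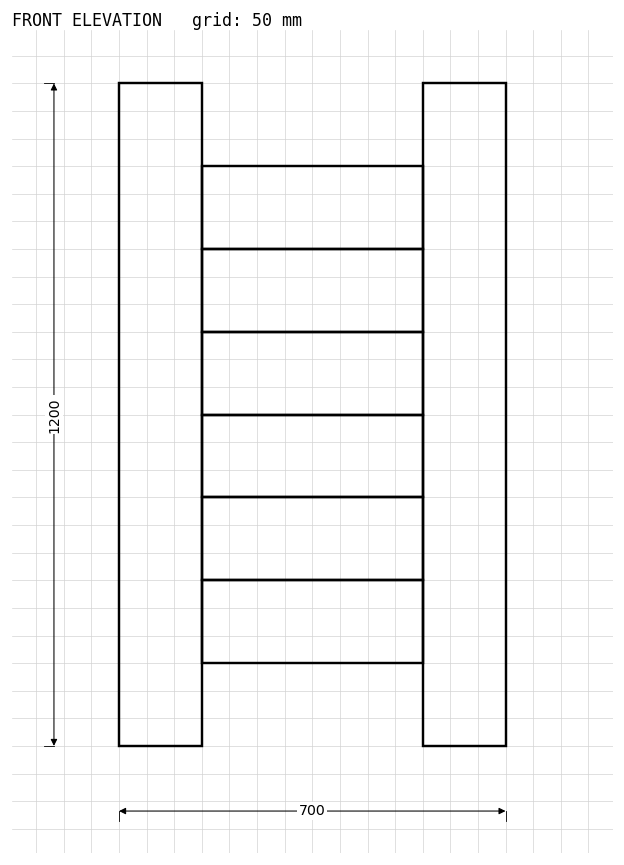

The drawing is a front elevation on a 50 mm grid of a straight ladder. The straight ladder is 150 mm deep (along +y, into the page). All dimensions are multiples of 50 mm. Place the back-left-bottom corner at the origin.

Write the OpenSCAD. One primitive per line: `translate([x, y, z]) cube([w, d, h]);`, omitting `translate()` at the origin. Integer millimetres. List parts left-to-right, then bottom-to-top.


cube([150, 150, 1200]);
translate([150, 0, 150]) cube([400, 150, 150]);
translate([150, 0, 300]) cube([400, 150, 150]);
translate([150, 0, 450]) cube([400, 150, 150]);
translate([150, 0, 600]) cube([400, 150, 150]);
translate([150, 0, 750]) cube([400, 150, 150]);
translate([150, 0, 900]) cube([400, 150, 150]);
translate([550, 0, 0]) cube([150, 150, 1200]);


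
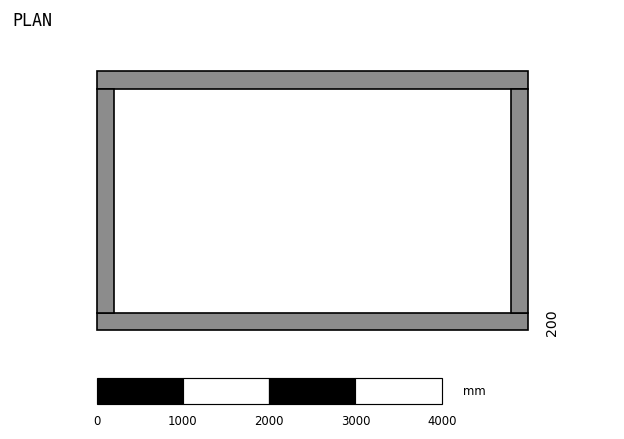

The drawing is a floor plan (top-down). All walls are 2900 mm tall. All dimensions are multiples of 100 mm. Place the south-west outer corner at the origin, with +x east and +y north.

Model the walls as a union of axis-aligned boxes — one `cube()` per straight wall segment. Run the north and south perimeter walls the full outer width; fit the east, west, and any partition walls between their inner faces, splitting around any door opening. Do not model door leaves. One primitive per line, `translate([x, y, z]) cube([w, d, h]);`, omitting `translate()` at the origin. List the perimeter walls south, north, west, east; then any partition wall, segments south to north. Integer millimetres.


cube([5000, 200, 2900]);
translate([0, 2800, 0]) cube([5000, 200, 2900]);
translate([0, 200, 0]) cube([200, 2600, 2900]);
translate([4800, 200, 0]) cube([200, 2600, 2900]);
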